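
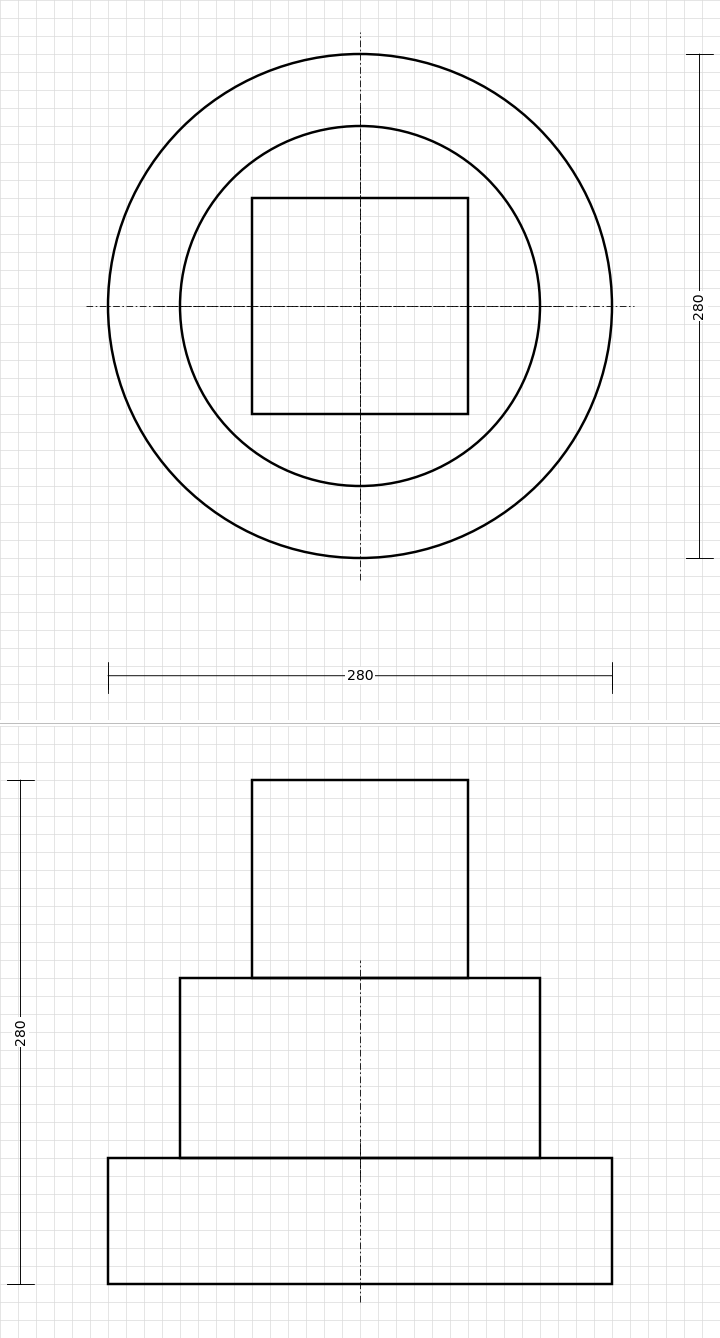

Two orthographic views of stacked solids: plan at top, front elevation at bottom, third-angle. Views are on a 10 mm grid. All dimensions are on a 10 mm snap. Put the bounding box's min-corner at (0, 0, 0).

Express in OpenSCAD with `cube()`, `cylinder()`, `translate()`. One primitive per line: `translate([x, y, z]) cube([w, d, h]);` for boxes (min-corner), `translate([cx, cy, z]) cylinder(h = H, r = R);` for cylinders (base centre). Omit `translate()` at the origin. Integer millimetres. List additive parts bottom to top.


translate([140, 140, 0]) cylinder(h = 70, r = 140);
translate([140, 140, 70]) cylinder(h = 100, r = 100);
translate([80, 80, 170]) cube([120, 120, 110]);


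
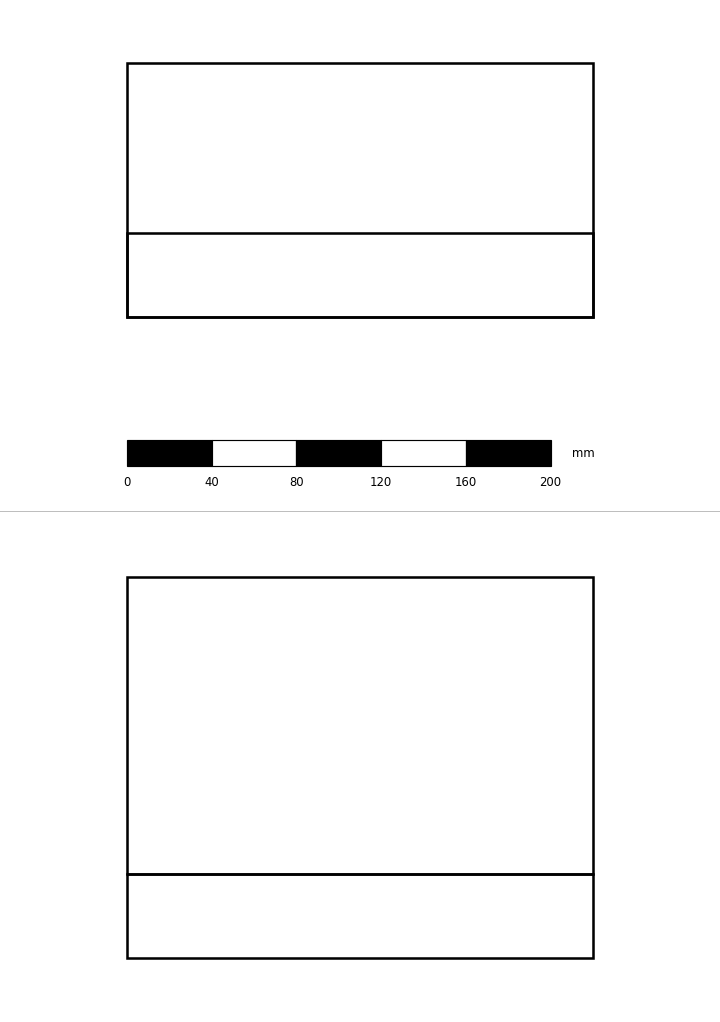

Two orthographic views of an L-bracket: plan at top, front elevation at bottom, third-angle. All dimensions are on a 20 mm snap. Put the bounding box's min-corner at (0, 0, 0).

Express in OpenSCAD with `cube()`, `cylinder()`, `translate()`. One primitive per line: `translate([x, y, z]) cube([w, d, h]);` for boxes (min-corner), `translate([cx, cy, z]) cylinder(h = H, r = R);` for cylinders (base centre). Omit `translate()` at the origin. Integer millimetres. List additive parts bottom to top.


cube([220, 120, 40]);
translate([0, 0, 40]) cube([220, 40, 140]);


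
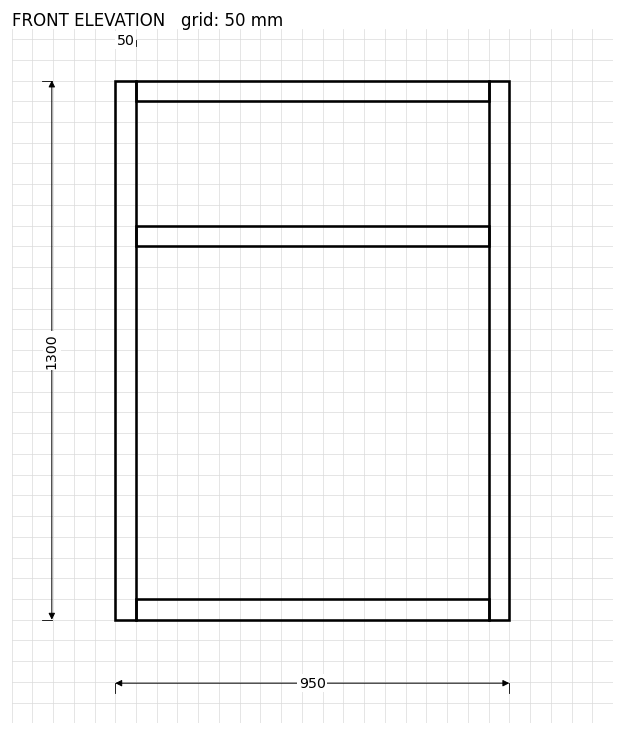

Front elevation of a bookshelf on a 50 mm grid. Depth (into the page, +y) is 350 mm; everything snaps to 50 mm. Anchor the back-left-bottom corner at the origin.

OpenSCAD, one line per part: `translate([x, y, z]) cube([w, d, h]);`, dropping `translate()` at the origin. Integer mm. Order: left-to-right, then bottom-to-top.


cube([50, 350, 1300]);
translate([50, 0, 0]) cube([850, 350, 50]);
translate([50, 0, 900]) cube([850, 350, 50]);
translate([50, 0, 1250]) cube([850, 350, 50]);
translate([900, 0, 0]) cube([50, 350, 1300]);


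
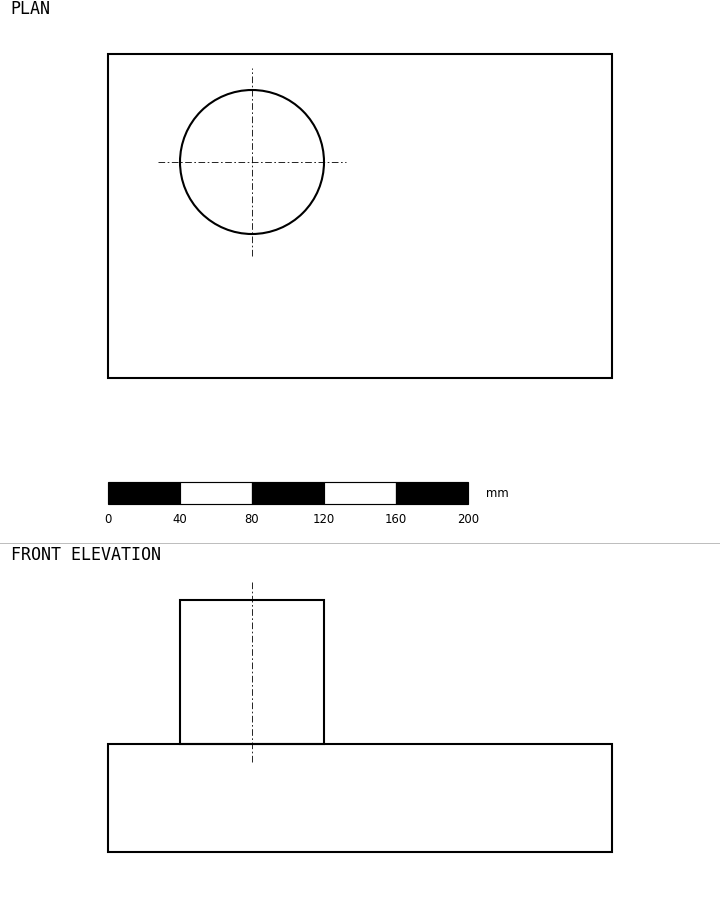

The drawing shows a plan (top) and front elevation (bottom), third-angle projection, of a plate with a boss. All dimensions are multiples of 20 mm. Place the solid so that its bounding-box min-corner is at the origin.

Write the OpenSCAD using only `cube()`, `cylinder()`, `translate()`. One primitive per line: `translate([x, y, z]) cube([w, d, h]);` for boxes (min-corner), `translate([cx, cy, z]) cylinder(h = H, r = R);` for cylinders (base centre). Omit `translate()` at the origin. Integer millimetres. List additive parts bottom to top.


cube([280, 180, 60]);
translate([80, 120, 60]) cylinder(h = 80, r = 40);


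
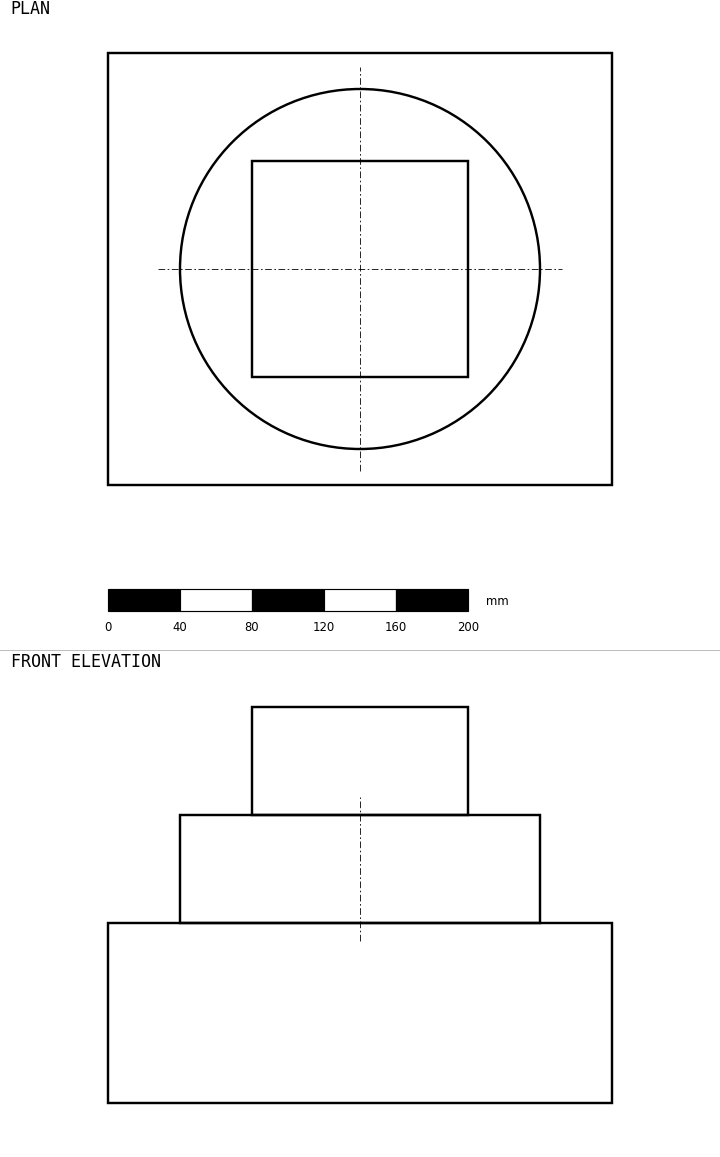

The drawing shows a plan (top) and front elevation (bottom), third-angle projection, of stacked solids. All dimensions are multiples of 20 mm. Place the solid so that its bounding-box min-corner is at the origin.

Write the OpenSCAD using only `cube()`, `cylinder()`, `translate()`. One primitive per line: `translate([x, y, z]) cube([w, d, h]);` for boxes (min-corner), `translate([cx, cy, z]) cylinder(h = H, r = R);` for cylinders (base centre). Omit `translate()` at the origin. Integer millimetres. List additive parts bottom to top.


cube([280, 240, 100]);
translate([140, 120, 100]) cylinder(h = 60, r = 100);
translate([80, 60, 160]) cube([120, 120, 60]);


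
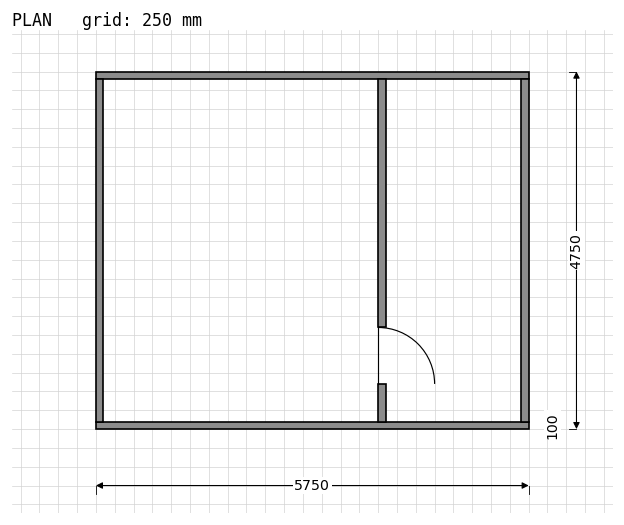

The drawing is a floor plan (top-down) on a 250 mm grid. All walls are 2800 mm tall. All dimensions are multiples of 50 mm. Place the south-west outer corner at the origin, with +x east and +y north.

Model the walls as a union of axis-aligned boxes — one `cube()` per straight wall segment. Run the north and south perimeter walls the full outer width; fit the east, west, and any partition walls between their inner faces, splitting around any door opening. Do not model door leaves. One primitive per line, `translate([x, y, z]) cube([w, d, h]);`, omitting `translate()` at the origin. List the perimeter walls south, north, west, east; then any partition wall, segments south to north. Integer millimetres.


cube([5750, 100, 2800]);
translate([0, 4650, 0]) cube([5750, 100, 2800]);
translate([0, 100, 0]) cube([100, 4550, 2800]);
translate([5650, 100, 0]) cube([100, 4550, 2800]);
translate([3750, 100, 0]) cube([100, 500, 2800]);
translate([3750, 1350, 0]) cube([100, 3300, 2800]);


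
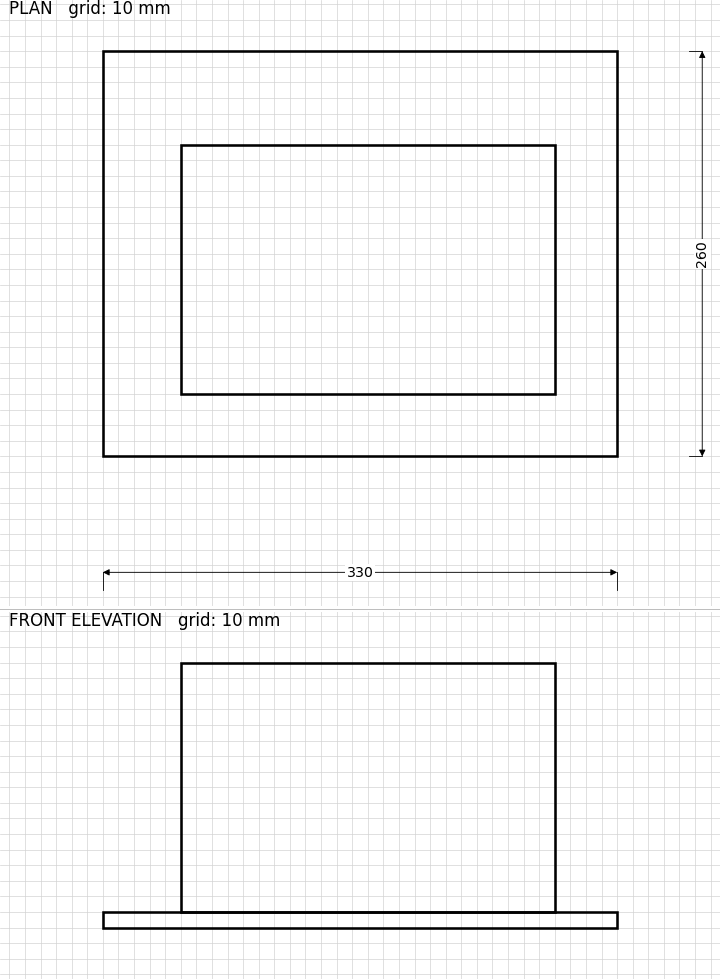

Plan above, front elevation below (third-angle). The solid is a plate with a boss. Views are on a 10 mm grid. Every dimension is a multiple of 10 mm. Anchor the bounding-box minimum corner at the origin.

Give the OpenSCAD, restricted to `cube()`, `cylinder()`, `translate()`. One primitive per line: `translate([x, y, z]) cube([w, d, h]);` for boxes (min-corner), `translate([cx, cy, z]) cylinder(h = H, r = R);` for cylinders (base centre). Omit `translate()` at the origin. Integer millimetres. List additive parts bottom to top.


cube([330, 260, 10]);
translate([50, 40, 10]) cube([240, 160, 160]);


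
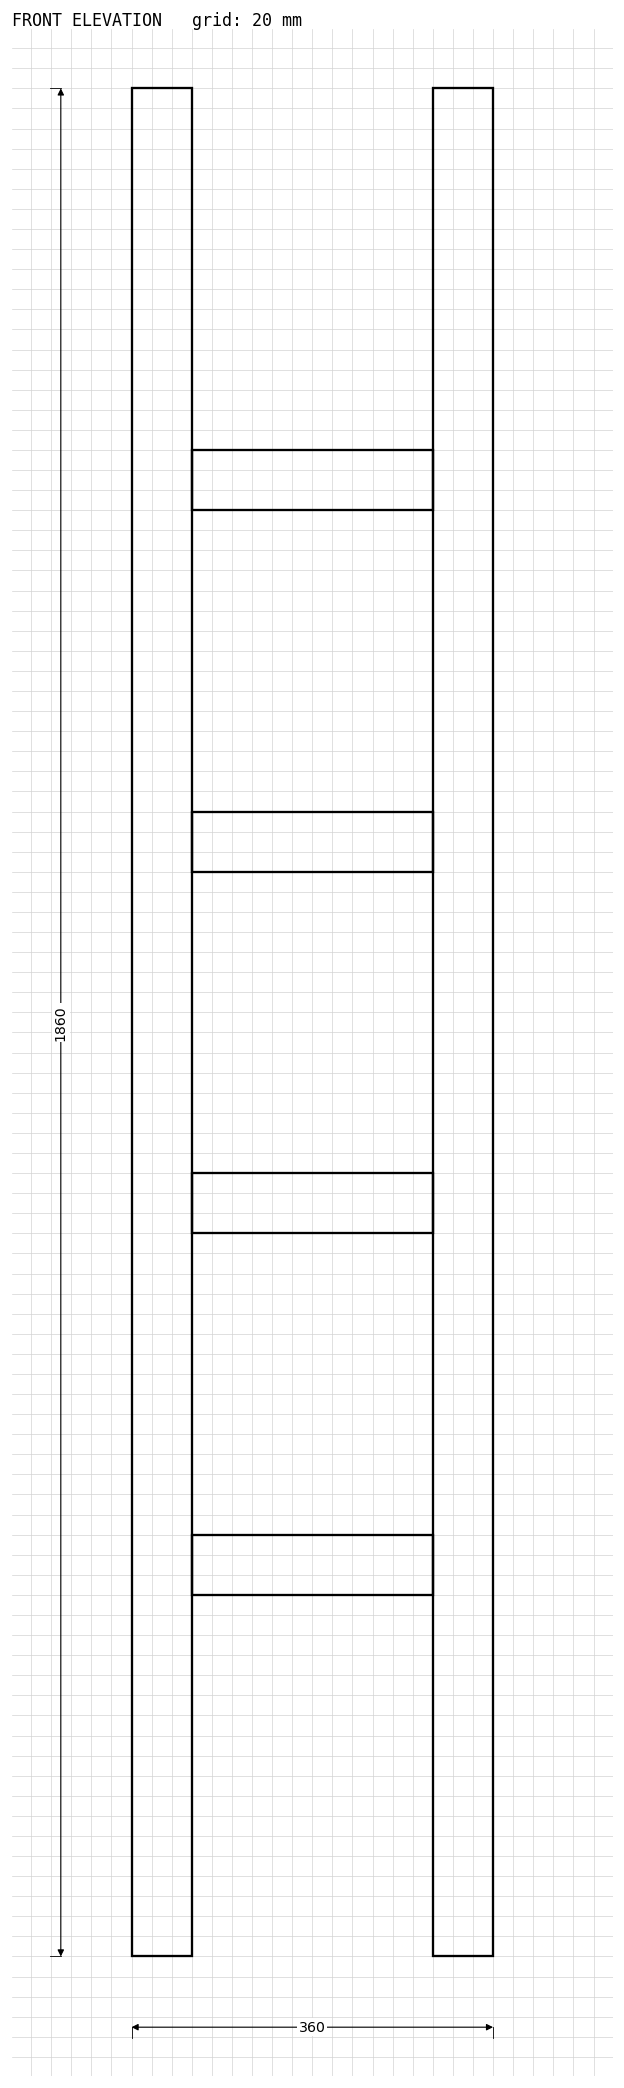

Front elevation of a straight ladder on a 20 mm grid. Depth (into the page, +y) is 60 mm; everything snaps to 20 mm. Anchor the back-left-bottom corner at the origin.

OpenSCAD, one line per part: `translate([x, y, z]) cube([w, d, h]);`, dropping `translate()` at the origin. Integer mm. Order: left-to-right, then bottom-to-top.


cube([60, 60, 1860]);
translate([60, 0, 360]) cube([240, 60, 60]);
translate([60, 0, 720]) cube([240, 60, 60]);
translate([60, 0, 1080]) cube([240, 60, 60]);
translate([60, 0, 1440]) cube([240, 60, 60]);
translate([300, 0, 0]) cube([60, 60, 1860]);


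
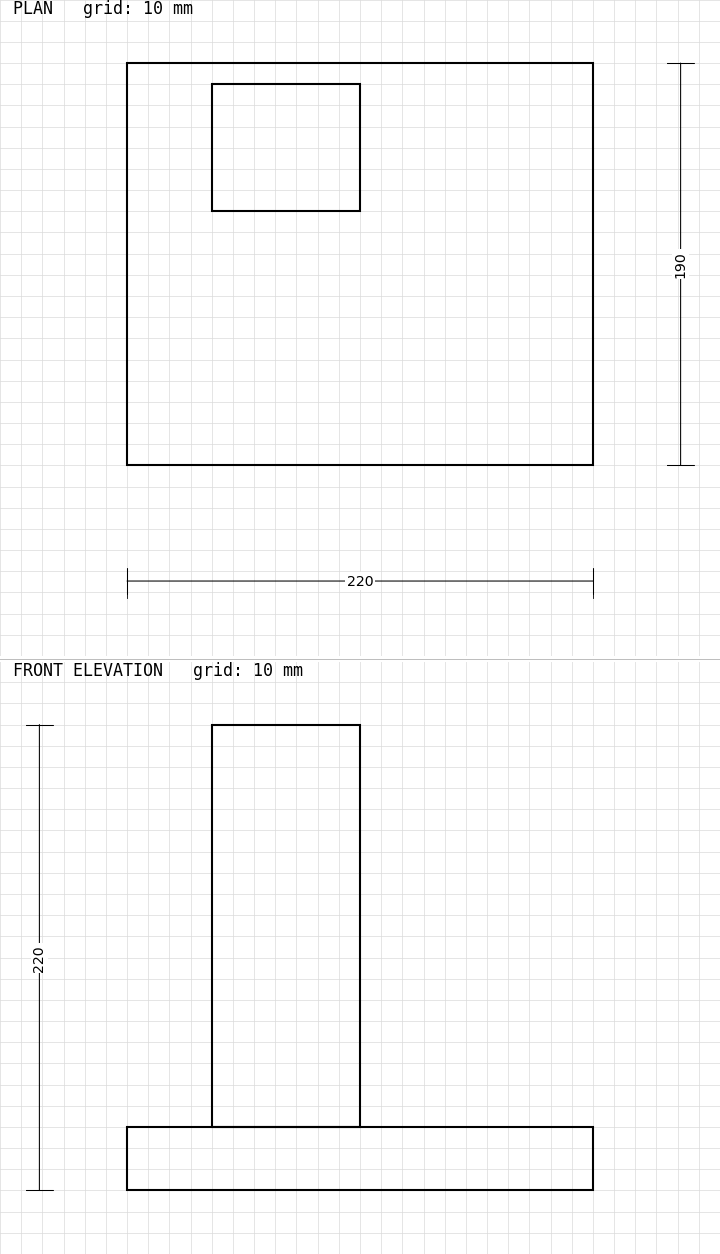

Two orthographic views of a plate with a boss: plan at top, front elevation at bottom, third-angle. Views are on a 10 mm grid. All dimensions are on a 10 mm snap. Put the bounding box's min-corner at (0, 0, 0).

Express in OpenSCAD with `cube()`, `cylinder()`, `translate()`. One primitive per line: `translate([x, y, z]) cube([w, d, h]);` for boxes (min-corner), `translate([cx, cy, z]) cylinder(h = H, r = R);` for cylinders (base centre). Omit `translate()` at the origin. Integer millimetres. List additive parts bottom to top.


cube([220, 190, 30]);
translate([40, 120, 30]) cube([70, 60, 190]);


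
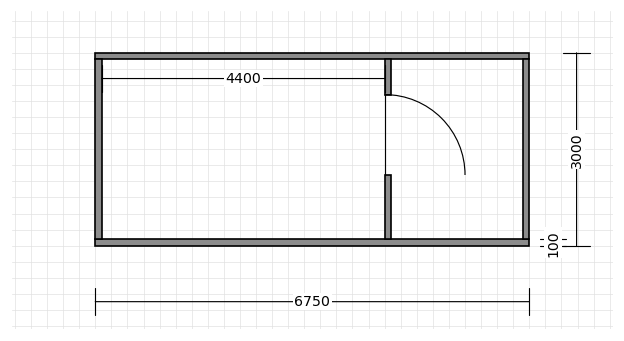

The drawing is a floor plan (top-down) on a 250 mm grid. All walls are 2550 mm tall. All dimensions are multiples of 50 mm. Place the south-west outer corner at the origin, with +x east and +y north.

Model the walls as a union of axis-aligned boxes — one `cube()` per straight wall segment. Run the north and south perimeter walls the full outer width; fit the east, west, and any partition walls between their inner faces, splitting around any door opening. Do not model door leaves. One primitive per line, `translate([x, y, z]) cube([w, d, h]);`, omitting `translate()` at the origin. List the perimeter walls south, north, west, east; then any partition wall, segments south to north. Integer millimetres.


cube([6750, 100, 2550]);
translate([0, 2900, 0]) cube([6750, 100, 2550]);
translate([0, 100, 0]) cube([100, 2800, 2550]);
translate([6650, 100, 0]) cube([100, 2800, 2550]);
translate([4500, 100, 0]) cube([100, 1000, 2550]);
translate([4500, 2350, 0]) cube([100, 550, 2550]);


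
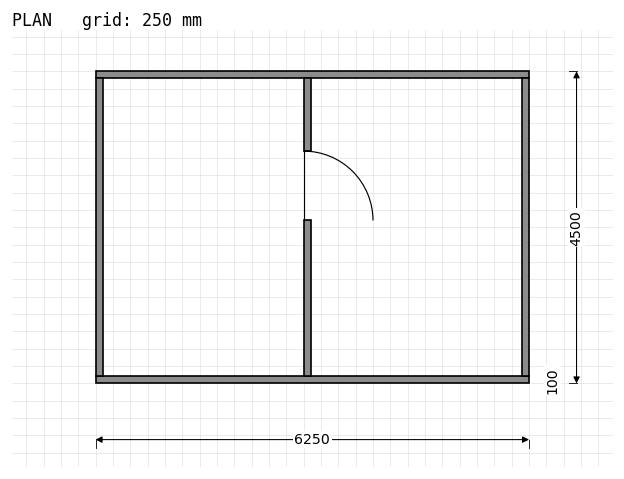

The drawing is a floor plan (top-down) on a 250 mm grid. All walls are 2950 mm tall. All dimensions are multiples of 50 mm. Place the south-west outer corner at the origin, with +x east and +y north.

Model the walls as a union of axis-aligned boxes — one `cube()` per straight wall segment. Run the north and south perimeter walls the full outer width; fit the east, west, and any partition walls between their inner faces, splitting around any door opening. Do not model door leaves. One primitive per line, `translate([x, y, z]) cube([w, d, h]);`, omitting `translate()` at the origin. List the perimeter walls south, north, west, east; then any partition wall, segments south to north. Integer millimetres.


cube([6250, 100, 2950]);
translate([0, 4400, 0]) cube([6250, 100, 2950]);
translate([0, 100, 0]) cube([100, 4300, 2950]);
translate([6150, 100, 0]) cube([100, 4300, 2950]);
translate([3000, 100, 0]) cube([100, 2250, 2950]);
translate([3000, 3350, 0]) cube([100, 1050, 2950]);


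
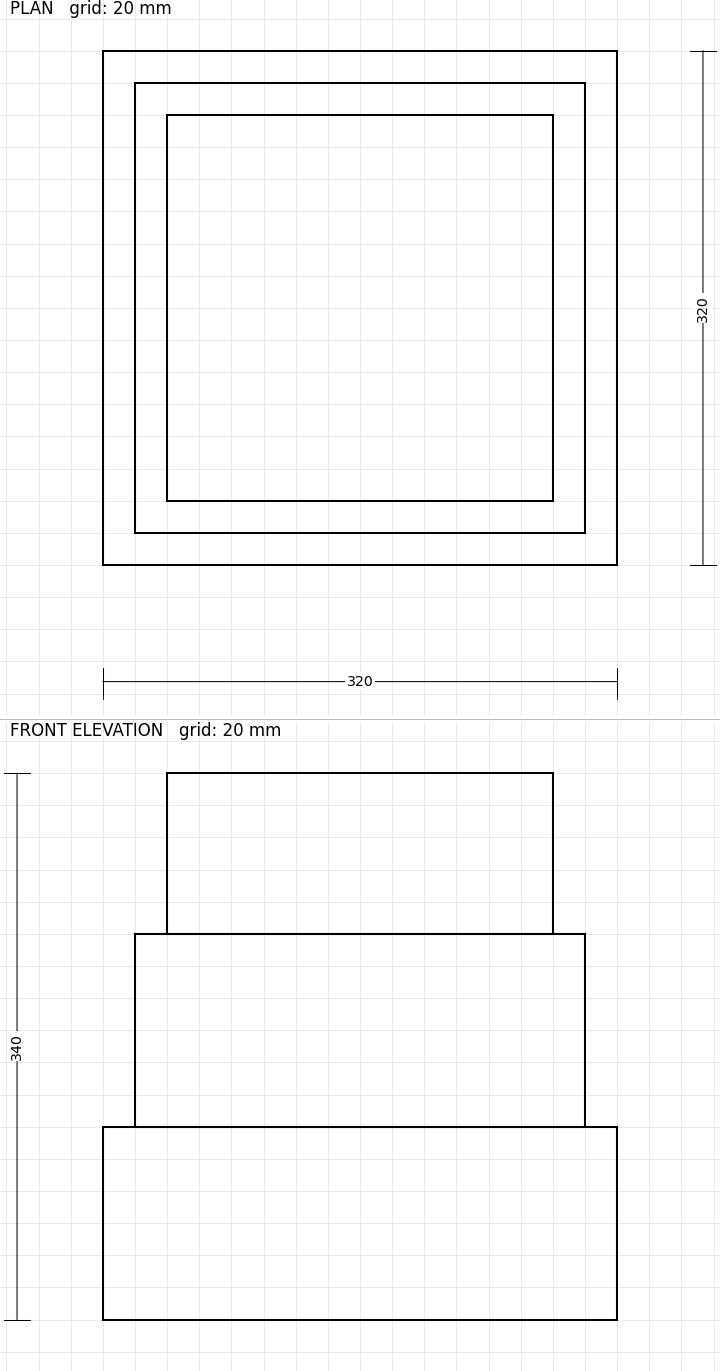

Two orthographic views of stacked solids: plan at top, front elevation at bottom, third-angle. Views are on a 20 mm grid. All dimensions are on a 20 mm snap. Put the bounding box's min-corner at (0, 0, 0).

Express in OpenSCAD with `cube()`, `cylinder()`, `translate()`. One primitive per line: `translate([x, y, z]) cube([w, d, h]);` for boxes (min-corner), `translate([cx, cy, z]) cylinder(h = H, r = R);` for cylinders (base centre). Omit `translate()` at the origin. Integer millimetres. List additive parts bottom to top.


cube([320, 320, 120]);
translate([20, 20, 120]) cube([280, 280, 120]);
translate([40, 40, 240]) cube([240, 240, 100]);


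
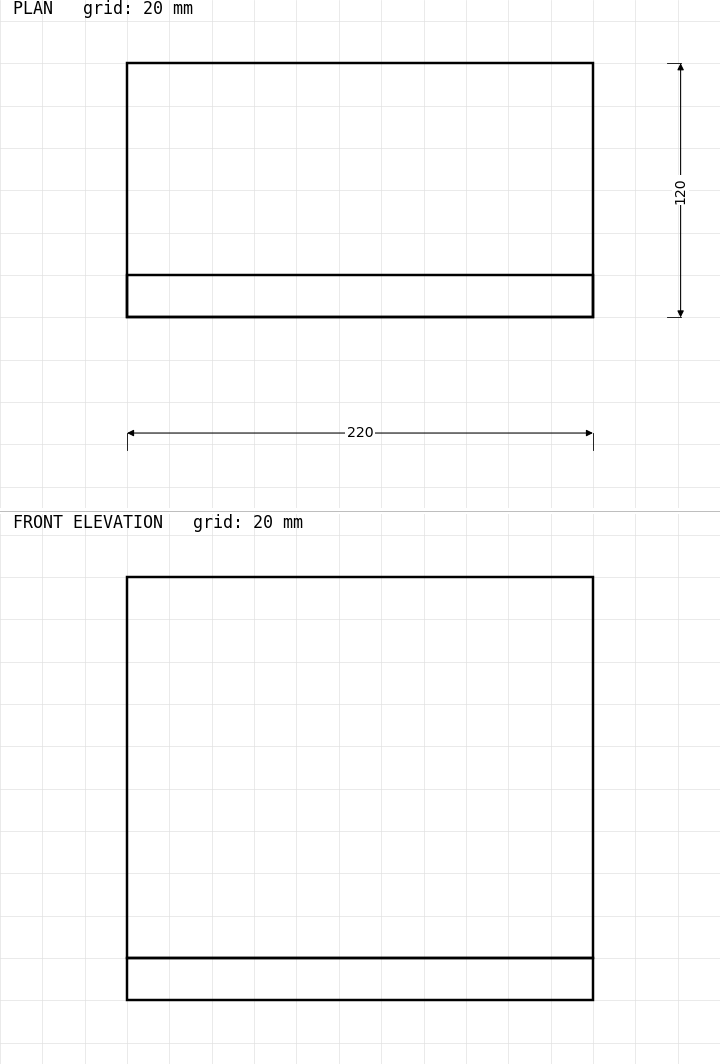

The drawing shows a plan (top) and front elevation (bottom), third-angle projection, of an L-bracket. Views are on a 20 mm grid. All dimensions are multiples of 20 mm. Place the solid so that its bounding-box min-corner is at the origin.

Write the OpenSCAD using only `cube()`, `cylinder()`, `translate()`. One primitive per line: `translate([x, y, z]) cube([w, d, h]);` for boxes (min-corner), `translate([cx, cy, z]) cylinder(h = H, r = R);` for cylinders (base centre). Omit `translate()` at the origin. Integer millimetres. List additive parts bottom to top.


cube([220, 120, 20]);
translate([0, 0, 20]) cube([220, 20, 180]);


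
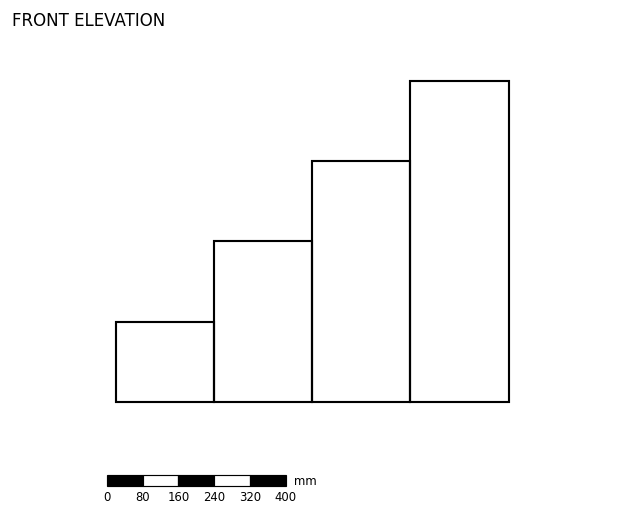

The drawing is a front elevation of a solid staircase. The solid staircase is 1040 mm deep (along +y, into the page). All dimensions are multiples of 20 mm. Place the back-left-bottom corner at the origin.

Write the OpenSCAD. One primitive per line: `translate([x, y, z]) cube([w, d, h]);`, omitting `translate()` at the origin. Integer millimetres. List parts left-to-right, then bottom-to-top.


cube([220, 1040, 180]);
translate([220, 0, 0]) cube([220, 1040, 360]);
translate([440, 0, 0]) cube([220, 1040, 540]);
translate([660, 0, 0]) cube([220, 1040, 720]);


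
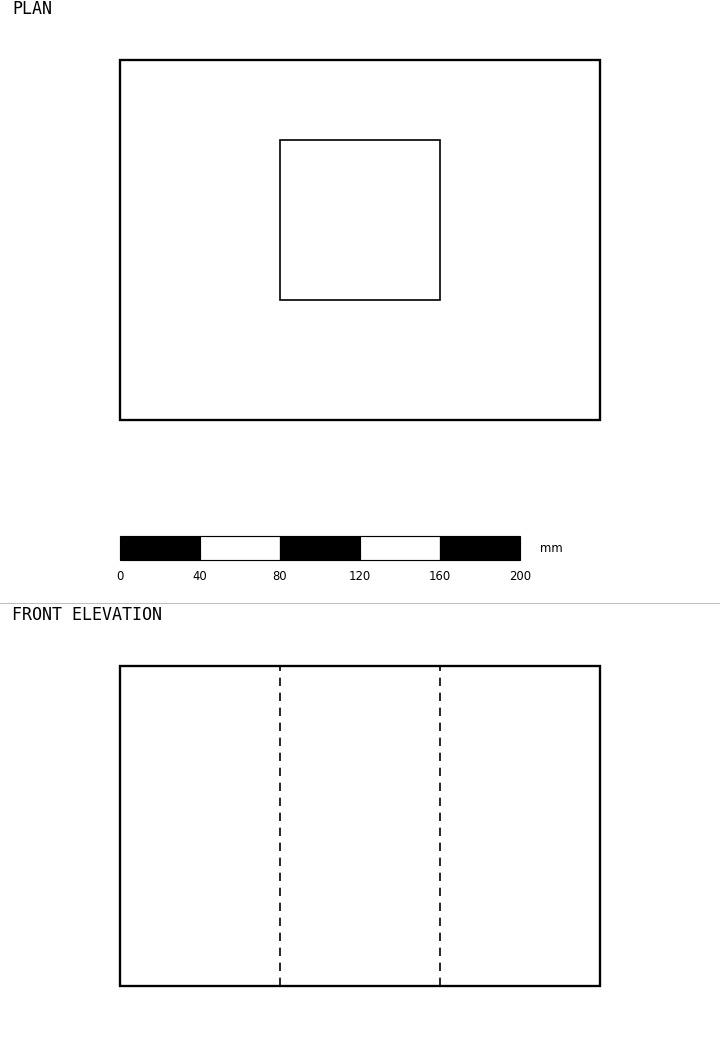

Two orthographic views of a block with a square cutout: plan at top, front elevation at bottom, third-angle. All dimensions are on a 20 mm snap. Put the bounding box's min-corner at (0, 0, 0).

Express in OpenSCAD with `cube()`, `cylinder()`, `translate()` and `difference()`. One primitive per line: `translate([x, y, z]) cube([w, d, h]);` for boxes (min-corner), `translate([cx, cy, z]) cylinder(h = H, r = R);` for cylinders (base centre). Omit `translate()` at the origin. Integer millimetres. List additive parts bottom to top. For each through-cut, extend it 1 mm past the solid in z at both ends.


difference() {
  cube([240, 180, 160]);
  translate([80, 60, -1]) cube([80, 80, 162]);
}


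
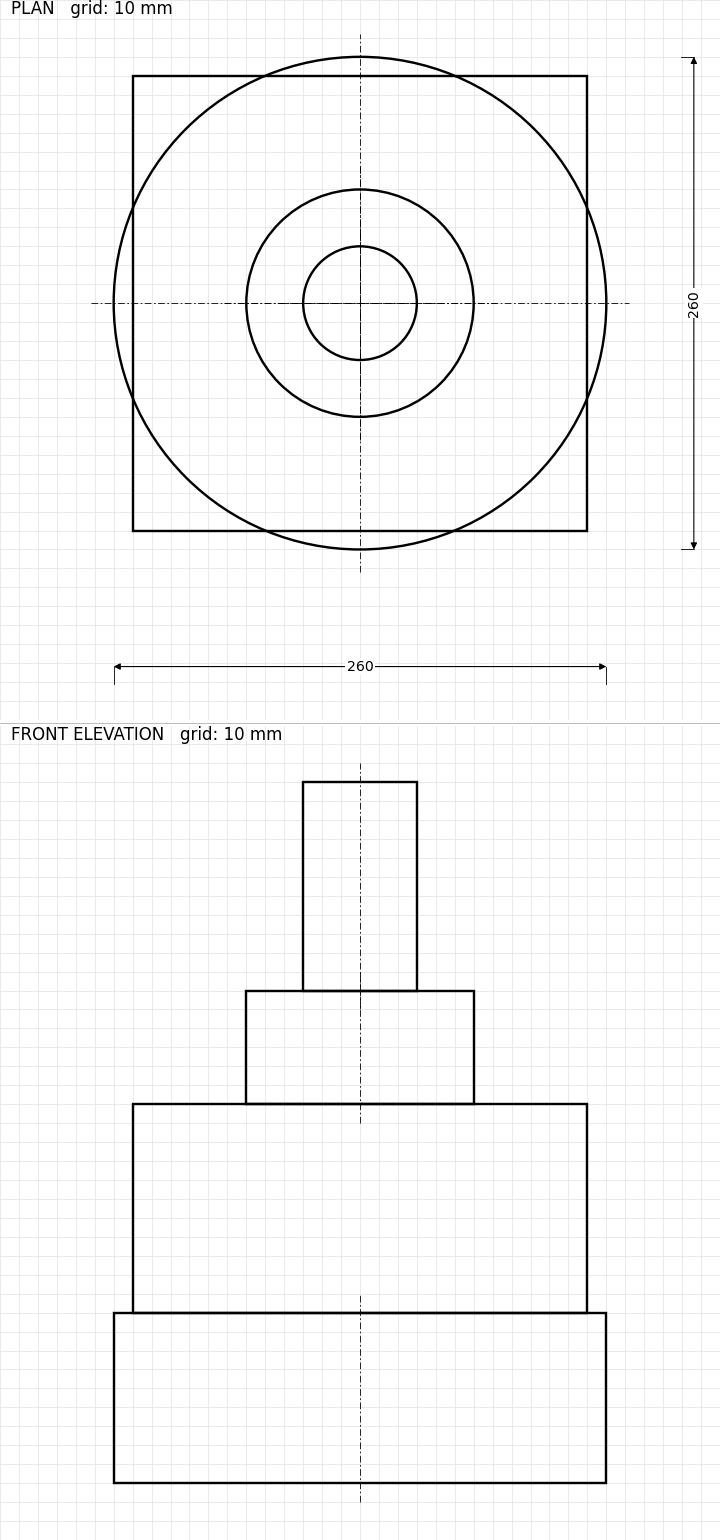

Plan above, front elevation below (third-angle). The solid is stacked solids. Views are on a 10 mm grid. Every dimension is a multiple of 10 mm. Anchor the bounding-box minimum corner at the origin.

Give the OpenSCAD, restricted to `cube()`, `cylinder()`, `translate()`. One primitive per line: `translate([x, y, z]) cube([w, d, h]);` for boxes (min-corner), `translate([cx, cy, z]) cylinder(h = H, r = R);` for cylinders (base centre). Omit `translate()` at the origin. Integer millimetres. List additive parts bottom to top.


translate([130, 130, 0]) cylinder(h = 90, r = 130);
translate([10, 10, 90]) cube([240, 240, 110]);
translate([130, 130, 200]) cylinder(h = 60, r = 60);
translate([130, 130, 260]) cylinder(h = 110, r = 30);


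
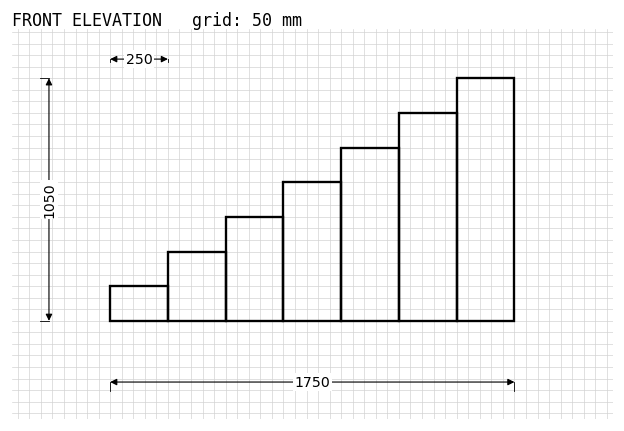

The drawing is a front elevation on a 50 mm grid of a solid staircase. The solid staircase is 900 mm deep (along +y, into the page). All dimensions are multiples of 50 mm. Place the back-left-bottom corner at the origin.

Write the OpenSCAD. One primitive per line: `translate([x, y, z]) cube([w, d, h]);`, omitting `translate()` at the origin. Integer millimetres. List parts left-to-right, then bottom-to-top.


cube([250, 900, 150]);
translate([250, 0, 0]) cube([250, 900, 300]);
translate([500, 0, 0]) cube([250, 900, 450]);
translate([750, 0, 0]) cube([250, 900, 600]);
translate([1000, 0, 0]) cube([250, 900, 750]);
translate([1250, 0, 0]) cube([250, 900, 900]);
translate([1500, 0, 0]) cube([250, 900, 1050]);


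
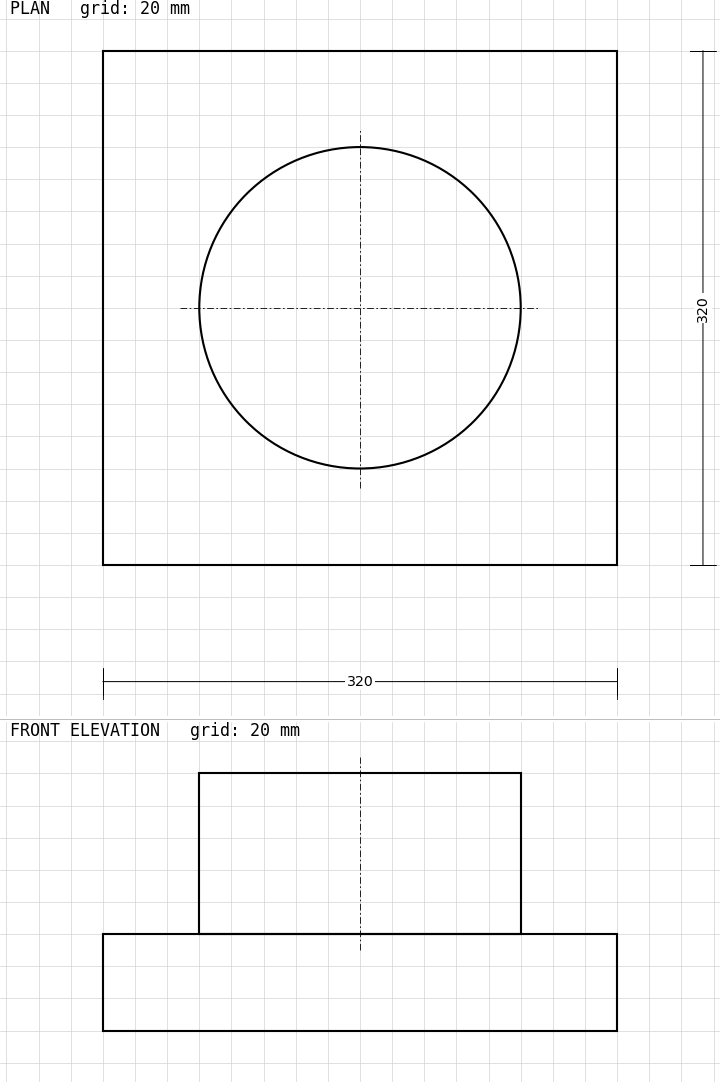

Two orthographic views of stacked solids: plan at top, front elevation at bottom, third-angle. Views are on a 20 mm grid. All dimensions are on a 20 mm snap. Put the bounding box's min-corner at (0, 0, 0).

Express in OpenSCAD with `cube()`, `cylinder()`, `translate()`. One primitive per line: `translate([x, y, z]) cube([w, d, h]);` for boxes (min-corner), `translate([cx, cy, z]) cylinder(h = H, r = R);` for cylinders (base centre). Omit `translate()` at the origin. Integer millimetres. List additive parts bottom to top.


cube([320, 320, 60]);
translate([160, 160, 60]) cylinder(h = 100, r = 100);


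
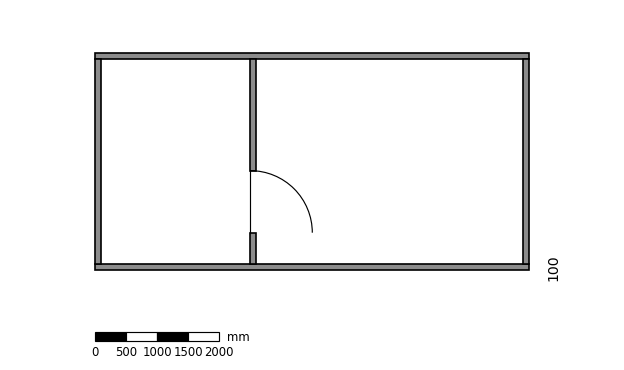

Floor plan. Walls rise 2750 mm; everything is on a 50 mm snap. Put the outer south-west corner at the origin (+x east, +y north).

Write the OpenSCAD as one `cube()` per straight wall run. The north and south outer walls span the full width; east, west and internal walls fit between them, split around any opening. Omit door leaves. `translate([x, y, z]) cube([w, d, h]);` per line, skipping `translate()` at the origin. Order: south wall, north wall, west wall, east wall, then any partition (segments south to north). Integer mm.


cube([7000, 100, 2750]);
translate([0, 3400, 0]) cube([7000, 100, 2750]);
translate([0, 100, 0]) cube([100, 3300, 2750]);
translate([6900, 100, 0]) cube([100, 3300, 2750]);
translate([2500, 100, 0]) cube([100, 500, 2750]);
translate([2500, 1600, 0]) cube([100, 1800, 2750]);


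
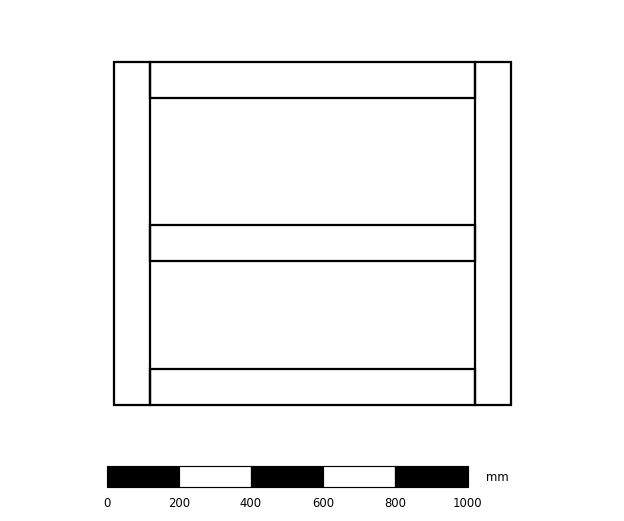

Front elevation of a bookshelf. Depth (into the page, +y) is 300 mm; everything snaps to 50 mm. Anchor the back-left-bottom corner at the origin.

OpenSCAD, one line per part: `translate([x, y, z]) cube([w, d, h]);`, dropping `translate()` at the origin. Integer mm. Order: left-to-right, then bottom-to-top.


cube([100, 300, 950]);
translate([100, 0, 0]) cube([900, 300, 100]);
translate([100, 0, 400]) cube([900, 300, 100]);
translate([100, 0, 850]) cube([900, 300, 100]);
translate([1000, 0, 0]) cube([100, 300, 950]);


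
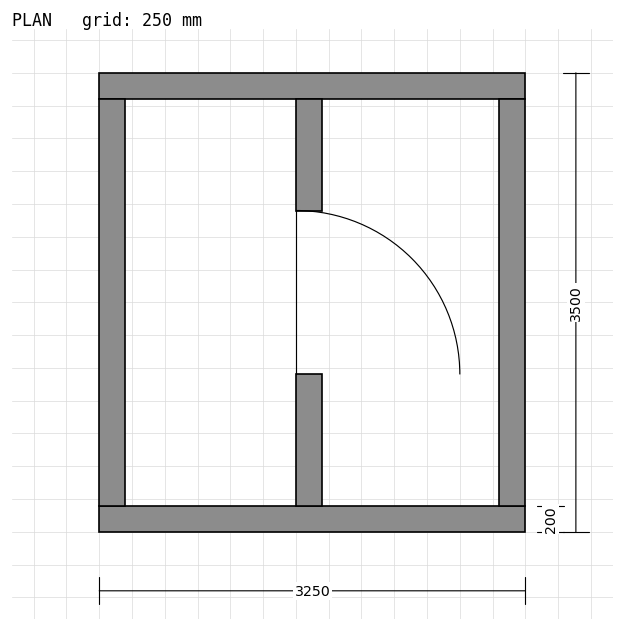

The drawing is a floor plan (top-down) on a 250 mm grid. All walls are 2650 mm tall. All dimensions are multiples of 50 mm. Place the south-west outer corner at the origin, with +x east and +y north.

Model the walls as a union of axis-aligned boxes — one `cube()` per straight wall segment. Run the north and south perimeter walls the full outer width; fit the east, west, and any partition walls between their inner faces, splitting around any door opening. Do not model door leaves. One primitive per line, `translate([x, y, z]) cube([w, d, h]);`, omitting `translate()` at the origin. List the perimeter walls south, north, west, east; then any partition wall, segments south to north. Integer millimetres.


cube([3250, 200, 2650]);
translate([0, 3300, 0]) cube([3250, 200, 2650]);
translate([0, 200, 0]) cube([200, 3100, 2650]);
translate([3050, 200, 0]) cube([200, 3100, 2650]);
translate([1500, 200, 0]) cube([200, 1000, 2650]);
translate([1500, 2450, 0]) cube([200, 850, 2650]);


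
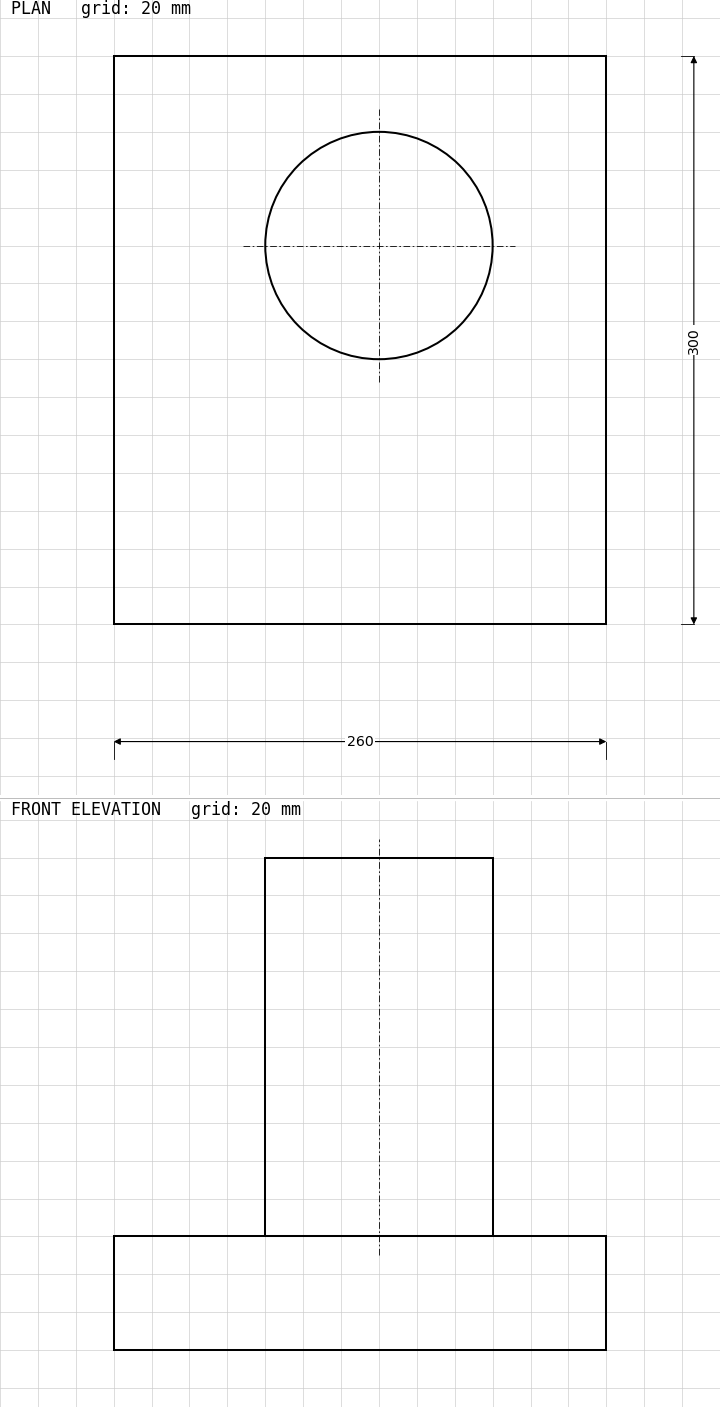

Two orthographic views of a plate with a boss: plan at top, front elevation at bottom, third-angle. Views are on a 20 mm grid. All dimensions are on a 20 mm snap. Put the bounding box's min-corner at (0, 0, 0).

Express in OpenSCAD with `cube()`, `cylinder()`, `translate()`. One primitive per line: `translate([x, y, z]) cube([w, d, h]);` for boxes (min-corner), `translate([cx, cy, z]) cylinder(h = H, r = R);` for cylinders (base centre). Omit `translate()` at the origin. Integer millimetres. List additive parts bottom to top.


cube([260, 300, 60]);
translate([140, 200, 60]) cylinder(h = 200, r = 60);


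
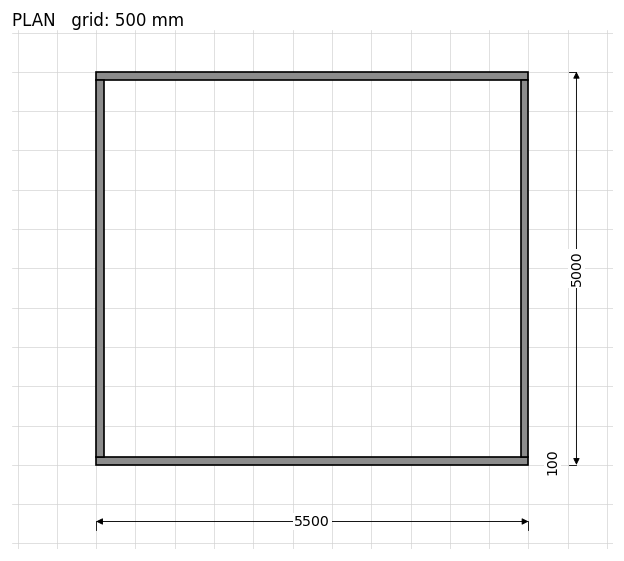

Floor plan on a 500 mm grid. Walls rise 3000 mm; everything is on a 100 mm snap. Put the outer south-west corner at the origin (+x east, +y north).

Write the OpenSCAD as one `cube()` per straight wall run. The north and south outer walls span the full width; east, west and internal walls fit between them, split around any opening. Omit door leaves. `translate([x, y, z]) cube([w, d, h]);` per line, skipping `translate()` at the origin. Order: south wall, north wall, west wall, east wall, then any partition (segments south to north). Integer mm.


cube([5500, 100, 3000]);
translate([0, 4900, 0]) cube([5500, 100, 3000]);
translate([0, 100, 0]) cube([100, 4800, 3000]);
translate([5400, 100, 0]) cube([100, 4800, 3000]);


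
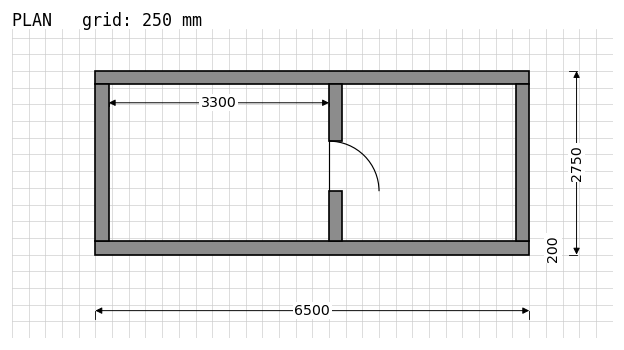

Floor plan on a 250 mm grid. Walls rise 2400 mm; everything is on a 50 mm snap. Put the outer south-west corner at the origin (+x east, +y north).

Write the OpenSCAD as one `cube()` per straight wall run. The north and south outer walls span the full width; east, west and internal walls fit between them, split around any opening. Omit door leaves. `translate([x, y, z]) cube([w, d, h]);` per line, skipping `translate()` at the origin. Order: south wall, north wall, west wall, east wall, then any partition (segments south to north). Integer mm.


cube([6500, 200, 2400]);
translate([0, 2550, 0]) cube([6500, 200, 2400]);
translate([0, 200, 0]) cube([200, 2350, 2400]);
translate([6300, 200, 0]) cube([200, 2350, 2400]);
translate([3500, 200, 0]) cube([200, 750, 2400]);
translate([3500, 1700, 0]) cube([200, 850, 2400]);


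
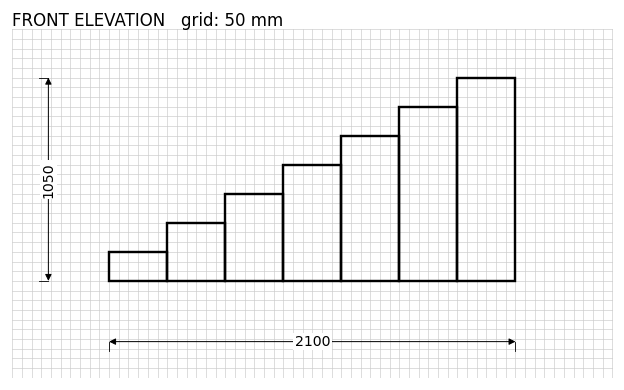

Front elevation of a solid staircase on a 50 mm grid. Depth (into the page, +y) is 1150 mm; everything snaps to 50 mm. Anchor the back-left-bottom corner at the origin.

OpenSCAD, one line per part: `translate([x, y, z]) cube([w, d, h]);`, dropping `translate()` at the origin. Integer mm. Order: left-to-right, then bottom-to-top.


cube([300, 1150, 150]);
translate([300, 0, 0]) cube([300, 1150, 300]);
translate([600, 0, 0]) cube([300, 1150, 450]);
translate([900, 0, 0]) cube([300, 1150, 600]);
translate([1200, 0, 0]) cube([300, 1150, 750]);
translate([1500, 0, 0]) cube([300, 1150, 900]);
translate([1800, 0, 0]) cube([300, 1150, 1050]);


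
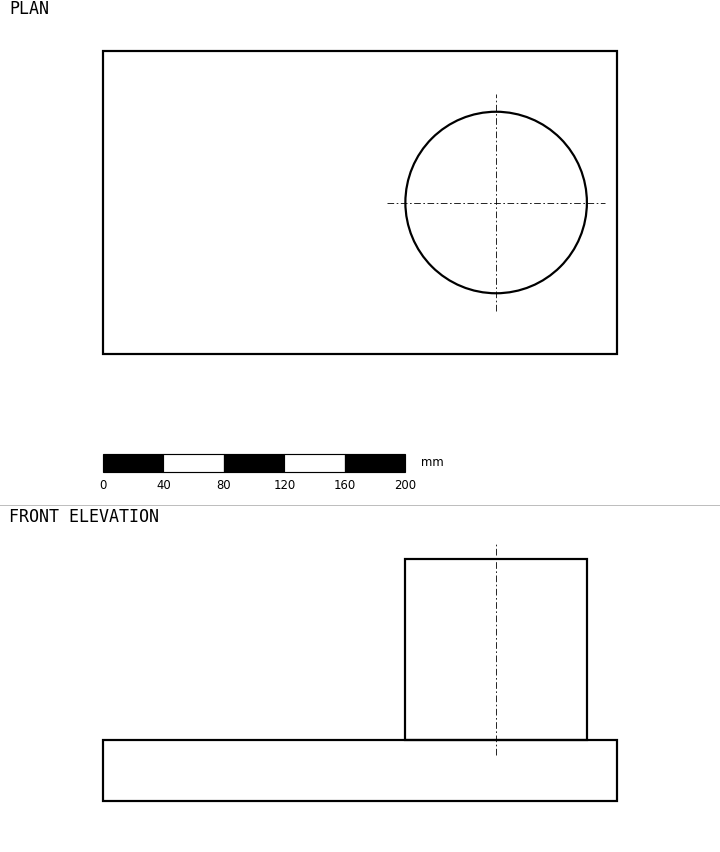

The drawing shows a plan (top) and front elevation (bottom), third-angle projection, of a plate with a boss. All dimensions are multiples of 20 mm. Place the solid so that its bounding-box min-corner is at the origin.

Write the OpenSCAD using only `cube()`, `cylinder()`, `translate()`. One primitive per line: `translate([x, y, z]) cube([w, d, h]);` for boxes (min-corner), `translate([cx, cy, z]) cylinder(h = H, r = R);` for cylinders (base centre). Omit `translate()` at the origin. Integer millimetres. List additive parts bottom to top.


cube([340, 200, 40]);
translate([260, 100, 40]) cylinder(h = 120, r = 60);


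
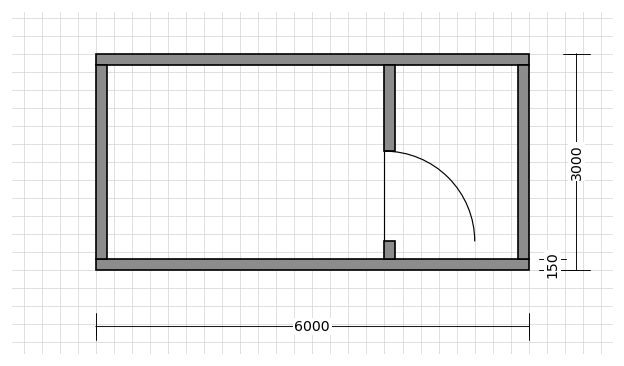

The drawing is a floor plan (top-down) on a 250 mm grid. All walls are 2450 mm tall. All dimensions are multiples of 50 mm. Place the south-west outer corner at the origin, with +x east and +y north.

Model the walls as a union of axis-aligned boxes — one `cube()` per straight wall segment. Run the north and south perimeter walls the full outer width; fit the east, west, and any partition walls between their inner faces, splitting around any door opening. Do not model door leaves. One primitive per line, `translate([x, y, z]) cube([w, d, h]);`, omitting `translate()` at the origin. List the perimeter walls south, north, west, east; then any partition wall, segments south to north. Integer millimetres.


cube([6000, 150, 2450]);
translate([0, 2850, 0]) cube([6000, 150, 2450]);
translate([0, 150, 0]) cube([150, 2700, 2450]);
translate([5850, 150, 0]) cube([150, 2700, 2450]);
translate([4000, 150, 0]) cube([150, 250, 2450]);
translate([4000, 1650, 0]) cube([150, 1200, 2450]);


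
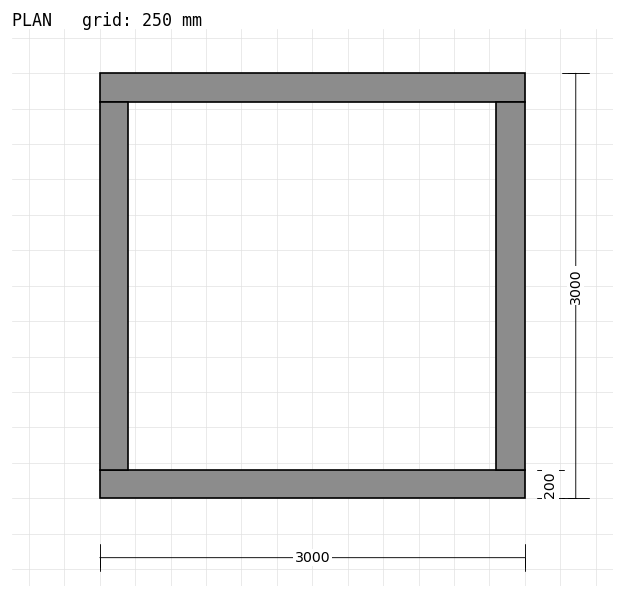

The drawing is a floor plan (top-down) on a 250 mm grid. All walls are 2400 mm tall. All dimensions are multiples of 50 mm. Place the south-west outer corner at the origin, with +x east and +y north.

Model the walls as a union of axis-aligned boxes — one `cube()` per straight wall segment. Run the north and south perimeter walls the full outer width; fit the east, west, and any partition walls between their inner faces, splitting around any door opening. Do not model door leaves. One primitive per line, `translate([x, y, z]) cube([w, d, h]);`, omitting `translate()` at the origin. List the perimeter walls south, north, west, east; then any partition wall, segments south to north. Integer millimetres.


cube([3000, 200, 2400]);
translate([0, 2800, 0]) cube([3000, 200, 2400]);
translate([0, 200, 0]) cube([200, 2600, 2400]);
translate([2800, 200, 0]) cube([200, 2600, 2400]);


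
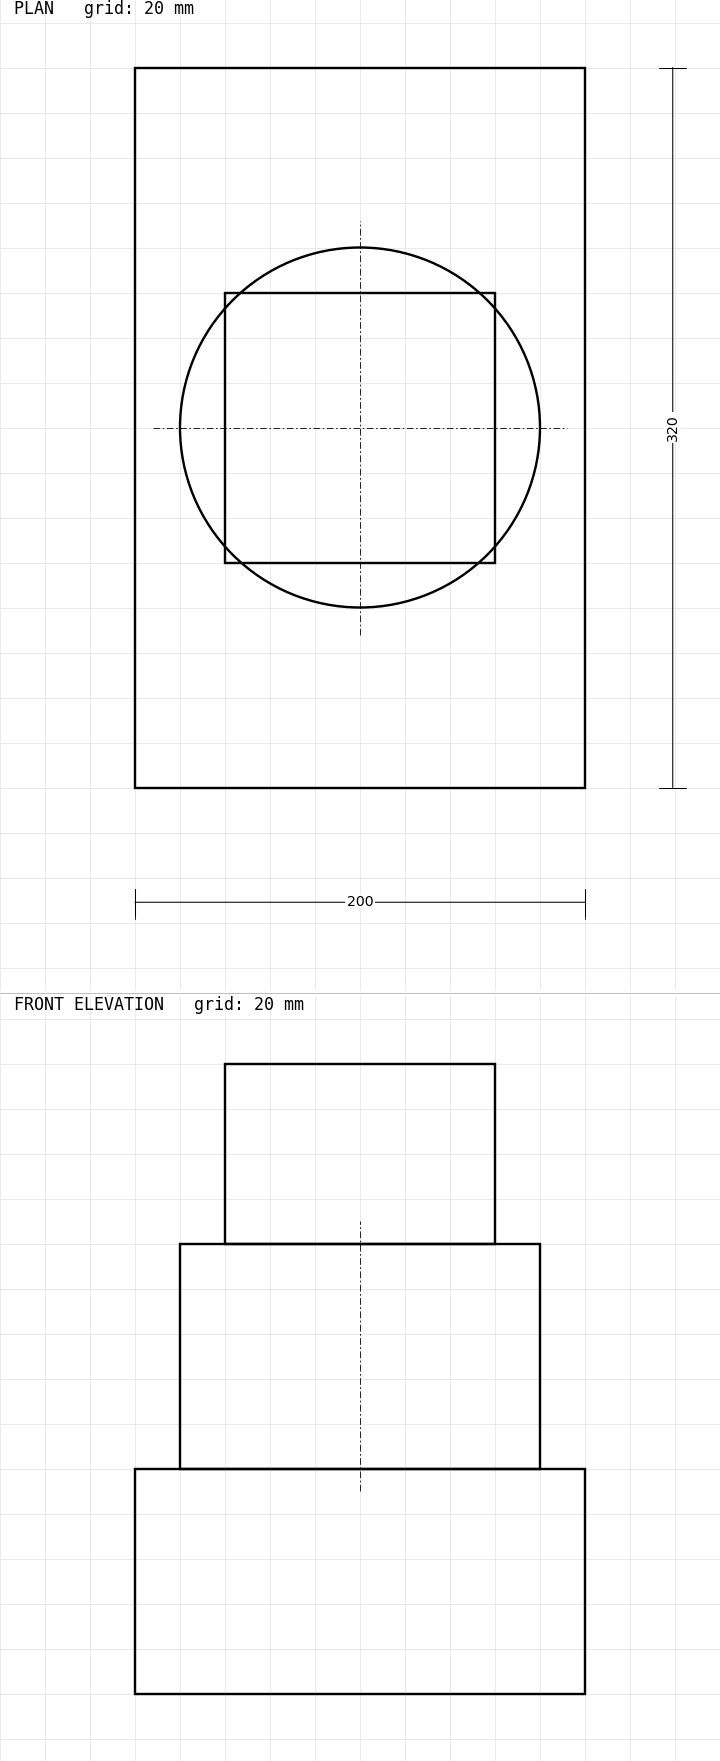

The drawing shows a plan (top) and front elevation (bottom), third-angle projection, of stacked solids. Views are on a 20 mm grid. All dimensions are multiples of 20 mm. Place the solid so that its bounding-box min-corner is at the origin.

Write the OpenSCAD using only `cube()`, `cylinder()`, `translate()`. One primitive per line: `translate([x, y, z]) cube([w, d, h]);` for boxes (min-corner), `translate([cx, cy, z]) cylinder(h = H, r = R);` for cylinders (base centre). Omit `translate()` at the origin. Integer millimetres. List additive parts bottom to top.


cube([200, 320, 100]);
translate([100, 160, 100]) cylinder(h = 100, r = 80);
translate([40, 100, 200]) cube([120, 120, 80]);


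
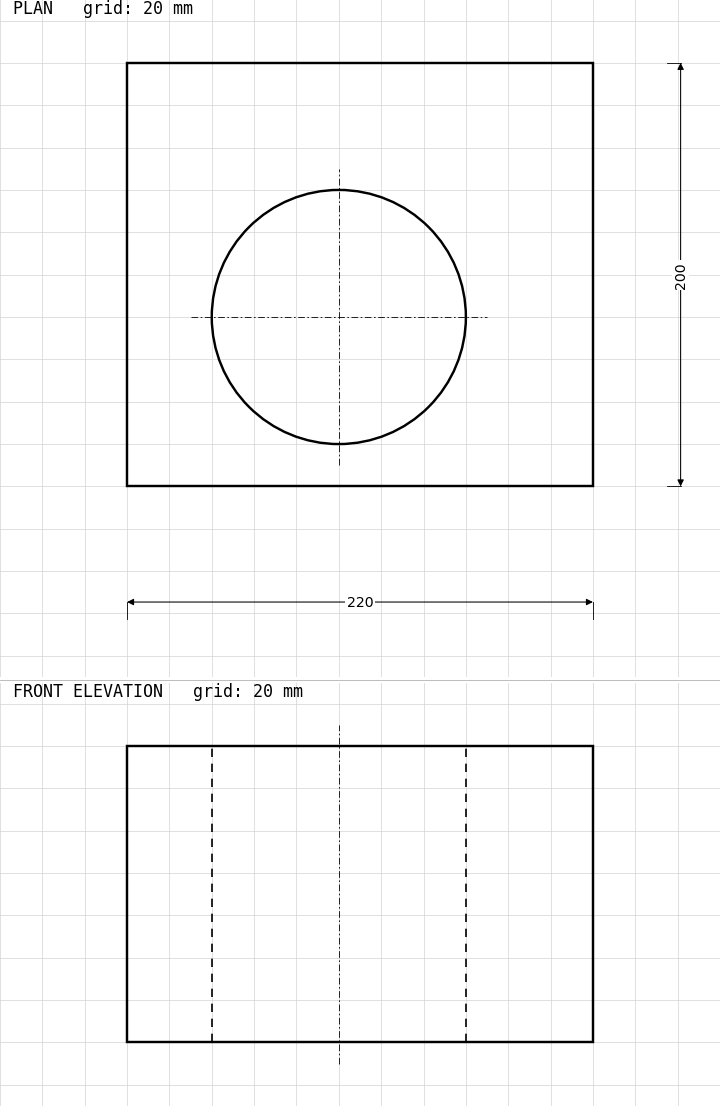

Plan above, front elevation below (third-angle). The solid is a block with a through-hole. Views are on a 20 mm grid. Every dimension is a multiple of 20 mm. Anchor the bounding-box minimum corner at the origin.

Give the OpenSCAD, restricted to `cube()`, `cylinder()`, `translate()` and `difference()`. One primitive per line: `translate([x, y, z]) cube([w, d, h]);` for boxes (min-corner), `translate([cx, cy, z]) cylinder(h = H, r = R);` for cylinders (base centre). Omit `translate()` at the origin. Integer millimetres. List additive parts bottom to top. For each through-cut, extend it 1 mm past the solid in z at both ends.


difference() {
  cube([220, 200, 140]);
  translate([100, 80, -1]) cylinder(h = 142, r = 60);
}


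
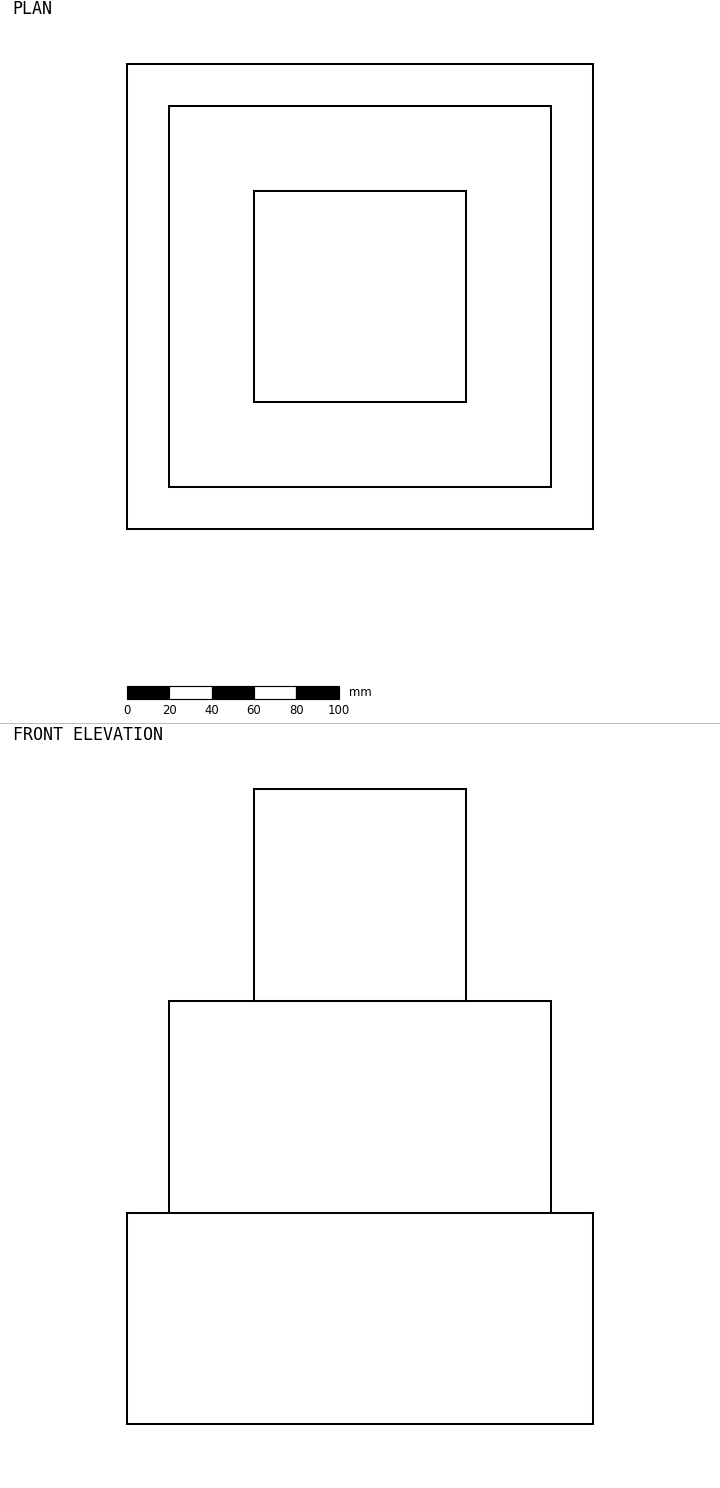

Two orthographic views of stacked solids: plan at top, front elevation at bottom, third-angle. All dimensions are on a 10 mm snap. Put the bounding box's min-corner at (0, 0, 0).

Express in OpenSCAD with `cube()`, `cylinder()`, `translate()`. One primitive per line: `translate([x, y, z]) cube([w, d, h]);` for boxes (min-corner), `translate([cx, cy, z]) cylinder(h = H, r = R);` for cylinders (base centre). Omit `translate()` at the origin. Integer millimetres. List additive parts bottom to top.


cube([220, 220, 100]);
translate([20, 20, 100]) cube([180, 180, 100]);
translate([60, 60, 200]) cube([100, 100, 100]);


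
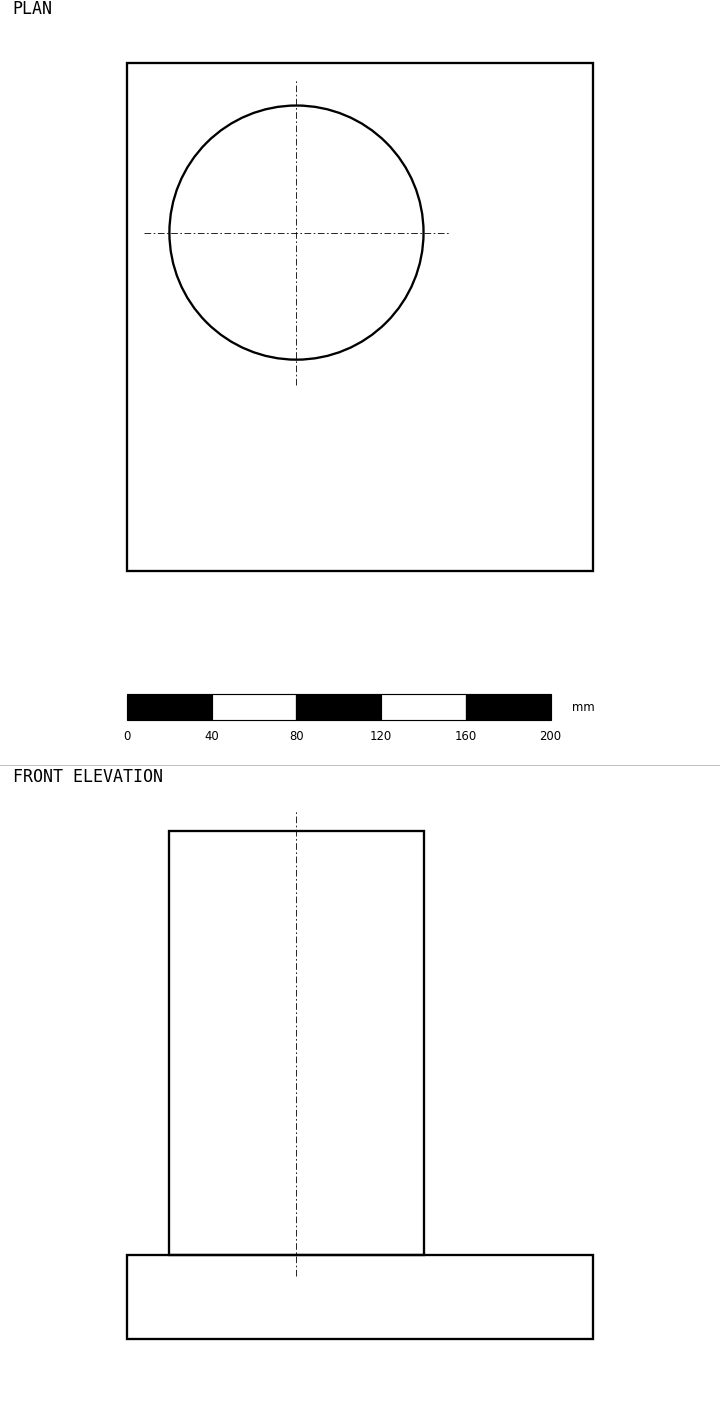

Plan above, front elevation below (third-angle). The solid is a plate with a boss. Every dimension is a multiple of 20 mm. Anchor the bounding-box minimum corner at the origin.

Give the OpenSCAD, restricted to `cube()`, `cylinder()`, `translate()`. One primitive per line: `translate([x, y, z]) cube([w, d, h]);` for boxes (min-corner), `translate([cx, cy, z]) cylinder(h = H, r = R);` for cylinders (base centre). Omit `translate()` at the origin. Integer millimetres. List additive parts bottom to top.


cube([220, 240, 40]);
translate([80, 160, 40]) cylinder(h = 200, r = 60);


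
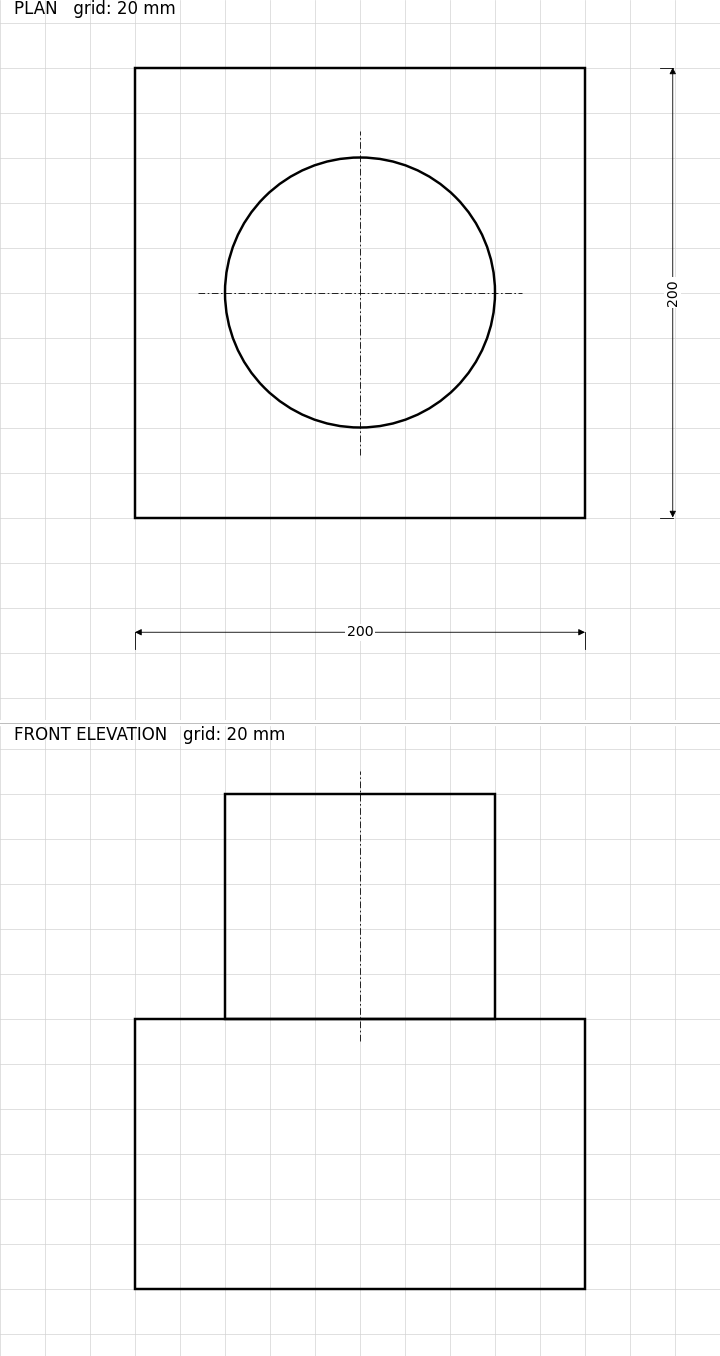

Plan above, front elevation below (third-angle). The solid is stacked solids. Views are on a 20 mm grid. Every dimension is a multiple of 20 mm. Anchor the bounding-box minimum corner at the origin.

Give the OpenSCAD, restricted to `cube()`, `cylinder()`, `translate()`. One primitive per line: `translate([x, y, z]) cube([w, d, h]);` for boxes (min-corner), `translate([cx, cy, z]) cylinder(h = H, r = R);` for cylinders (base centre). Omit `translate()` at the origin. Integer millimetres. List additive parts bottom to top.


cube([200, 200, 120]);
translate([100, 100, 120]) cylinder(h = 100, r = 60);


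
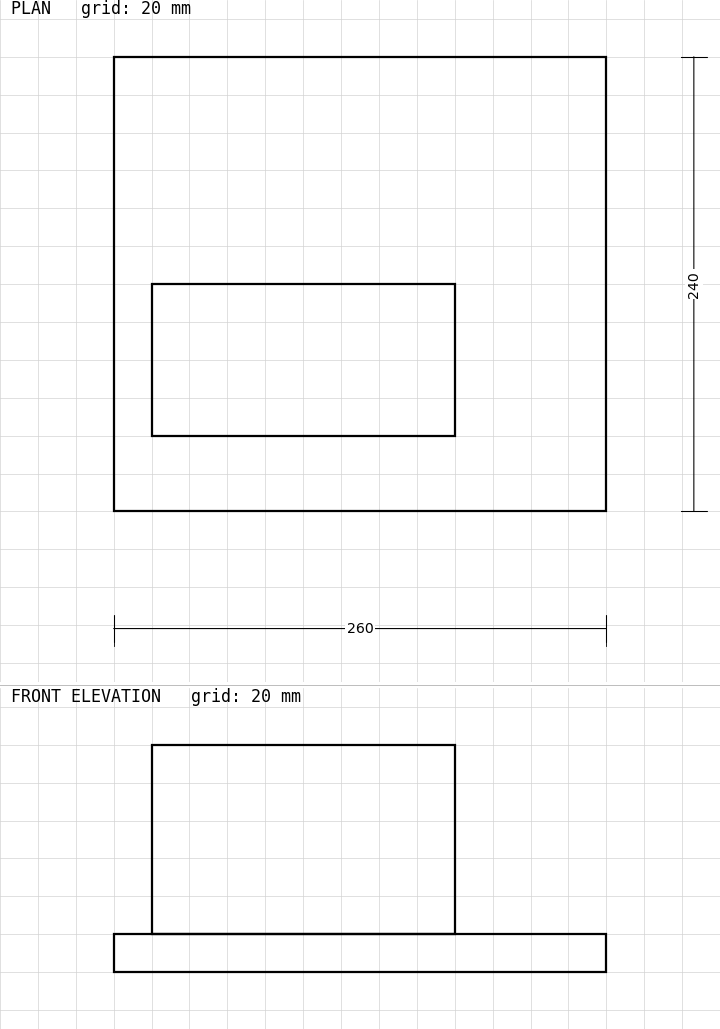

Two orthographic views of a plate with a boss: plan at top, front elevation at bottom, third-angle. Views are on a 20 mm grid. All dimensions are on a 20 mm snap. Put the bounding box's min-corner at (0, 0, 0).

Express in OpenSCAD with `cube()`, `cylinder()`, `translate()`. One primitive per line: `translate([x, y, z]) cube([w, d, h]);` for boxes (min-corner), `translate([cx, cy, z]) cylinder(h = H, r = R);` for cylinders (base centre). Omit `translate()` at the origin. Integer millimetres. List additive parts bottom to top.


cube([260, 240, 20]);
translate([20, 40, 20]) cube([160, 80, 100]);
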